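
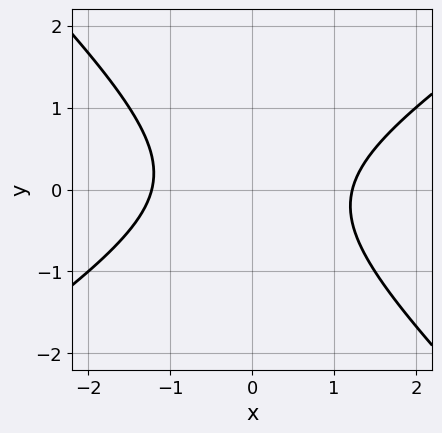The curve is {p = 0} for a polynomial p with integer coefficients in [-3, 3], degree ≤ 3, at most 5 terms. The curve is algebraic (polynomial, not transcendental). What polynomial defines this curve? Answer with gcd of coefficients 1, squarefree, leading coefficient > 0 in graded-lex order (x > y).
2*x^2 - x*y - 3*y^2 - 3

First, the degree is 2 — no degree-1 curve has this shape.
Next, observable constraints: it misses every integer gridline on the y-axis.
Finally, these observations pin down the coefficients.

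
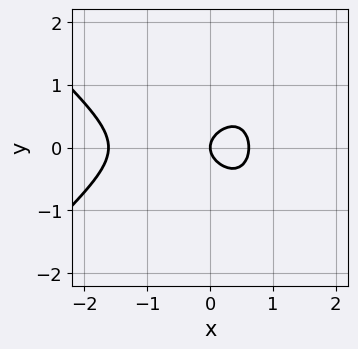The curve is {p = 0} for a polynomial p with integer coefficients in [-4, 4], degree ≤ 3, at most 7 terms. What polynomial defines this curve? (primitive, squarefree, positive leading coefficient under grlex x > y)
x^3 - x*y^2 + x^2 + 2*y^2 - x

First, deg p = 3.
Then, symmetries: the y ↦ −y reflection is a symmetry, so y appears only in even powers.
Then, reading off the gridlines: it crosses the y-axis at the gridline y = 0; it meets the x-axis at x = 0 (among the integer gridlines).
Finally, putting this together gives p.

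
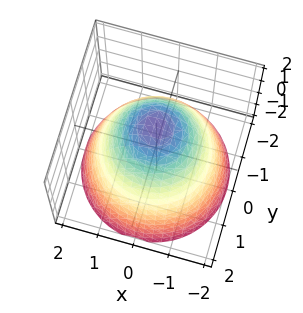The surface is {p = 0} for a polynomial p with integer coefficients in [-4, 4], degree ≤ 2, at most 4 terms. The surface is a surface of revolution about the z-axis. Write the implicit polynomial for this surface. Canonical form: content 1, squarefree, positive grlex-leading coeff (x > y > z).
x^2 + y^2 + z - 2

1. Degree: the shape is more complex than any degree-1 surface, so deg p = 2.
2. Symmetries: the z-axis is an axis of rotation, so x and y enter only as x² + y².
3. From the axis intercepts and sections: a circular section at z = -1 has radius between 1 and 2; one z-axis crossing is at z = 2.
4. Together with the visible shape, these determine p as stated.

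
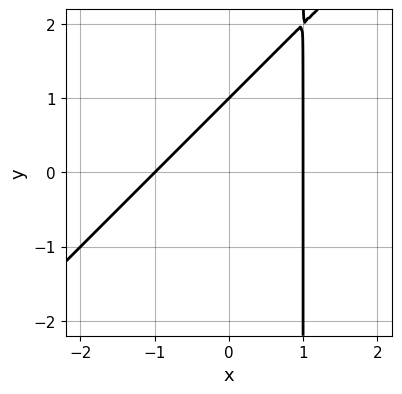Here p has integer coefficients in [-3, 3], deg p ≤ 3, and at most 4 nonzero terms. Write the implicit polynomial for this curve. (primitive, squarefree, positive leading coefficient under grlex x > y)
First, the degree is 2 — no degree-1 curve has this shape.
Next, from the visible intercepts: among the integer gridlines, it crosses the x-axis at x ∈ {-1, 1}; it crosses the y-axis at the gridline y = 1.
Finally, fitting integer coefficients to these (and the overall shape) gives p.

x^2 - x*y + y - 1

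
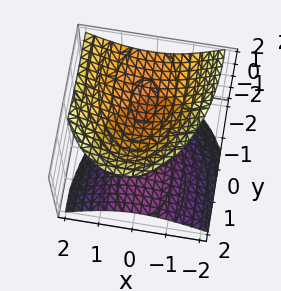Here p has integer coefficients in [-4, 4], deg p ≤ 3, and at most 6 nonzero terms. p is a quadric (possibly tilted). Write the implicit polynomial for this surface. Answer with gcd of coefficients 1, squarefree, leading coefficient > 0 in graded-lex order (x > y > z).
3*x^2 - x*z + y^2 + 2*y*z - 3*z^2 + 2

(a) I count 2 distinct pieces. Treating them together as one polynomial.
(b) The degree is 2 — a generic line meets the surface in up to 2 points.
(c) Checking where it meets the axes: no x-intercept at any integer in the box; no y-intercept at any integer in the box.
(d) These observations pin down the coefficients.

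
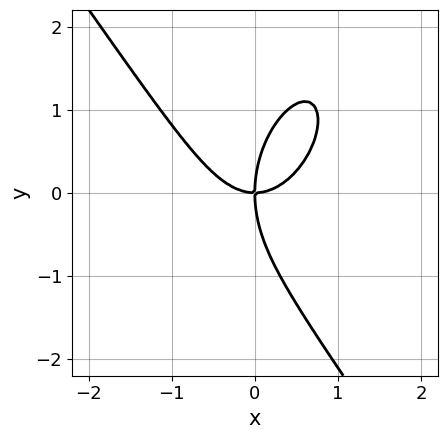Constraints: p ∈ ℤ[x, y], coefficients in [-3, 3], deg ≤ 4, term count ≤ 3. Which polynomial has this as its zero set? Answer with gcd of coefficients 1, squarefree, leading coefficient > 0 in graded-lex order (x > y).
(a) deg p = 3. A generic line meets the curve in up to 3 points.
(b) Against the integer gridlines: one y-axis crossing is at y = 0; it crosses the x-axis at the gridline x = 0.
(c) Fitting integer coefficients to these (and the overall shape) gives p.

3*x^3 + y^3 - 3*x*y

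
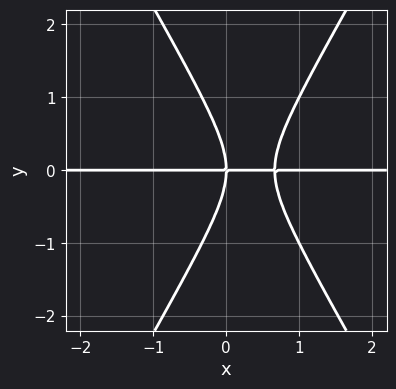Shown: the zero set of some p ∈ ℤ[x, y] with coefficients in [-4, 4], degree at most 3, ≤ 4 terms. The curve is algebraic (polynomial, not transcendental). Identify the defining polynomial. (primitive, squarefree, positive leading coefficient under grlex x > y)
1. deg p = 3. A generic line meets the curve in up to 3 points.
2. Against the integer gridlines: one y-axis crossing is at y = 0; every point of the x-axis in the box is on the curve.
3. These observations pin down the coefficients.

3*x^2*y - y^3 - 2*x*y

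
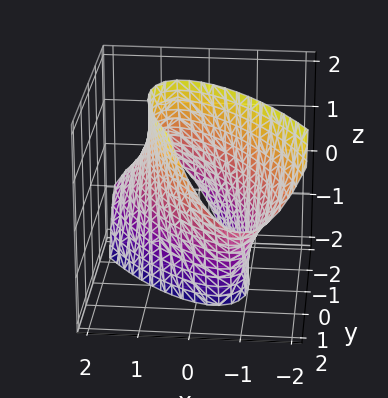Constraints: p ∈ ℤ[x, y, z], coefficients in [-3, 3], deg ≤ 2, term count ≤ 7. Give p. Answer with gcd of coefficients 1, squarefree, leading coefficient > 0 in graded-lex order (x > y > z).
1. Degree: no degree-1 surface has this shape, so deg p = 2.
2. From the visible intercepts: among the integer gridlines, it crosses the x-axis at x ∈ {-1, 1}; it misses every integer gridline on the z-axis.
3. Solving for integer coefficients yields p as stated.

2*x^2 + 2*x*y + y^2 - y*z - 2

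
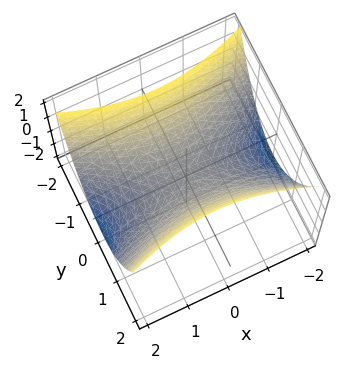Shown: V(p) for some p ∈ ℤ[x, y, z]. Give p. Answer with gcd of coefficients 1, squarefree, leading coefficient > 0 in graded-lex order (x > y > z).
Degree: a hyperbolic paraboloid; a quadric, so deg p = 2.
Symmetries: the x ↦ −x reflection is a symmetry, so x appears only in even powers; mirror symmetry y ↦ −y ⇒ only even powers of y.
From the axis intercepts and sections: one z-axis crossing is at z = 0; it meets the y-axis at y = 0 (among the integer gridlines).
Matching integer coefficients to the picture gives p.

x^2 - 3*y^2 + 3*z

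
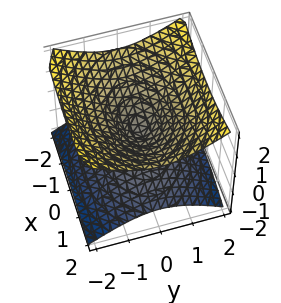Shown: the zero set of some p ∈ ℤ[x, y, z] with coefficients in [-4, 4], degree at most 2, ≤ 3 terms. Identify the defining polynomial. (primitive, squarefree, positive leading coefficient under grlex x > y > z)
x^2 + 2*y^2 - 3*z^2

First, the degree is 2 — a double cone through the origin; a quadric.
Next, symmetries: the x ↦ −x reflection is a symmetry, so x appears only in even powers; the y ↦ −y reflection is a symmetry, so y appears only in even powers; it's symmetric under z → −z, forcing even powers of z.
Then, reading off the gridlines: one z-axis crossing is at z = 0; it meets the x-axis at x = 0 (among the integer gridlines); it crosses the y-axis at the gridline y = 0.
Finally, solving for integer coefficients yields p as stated.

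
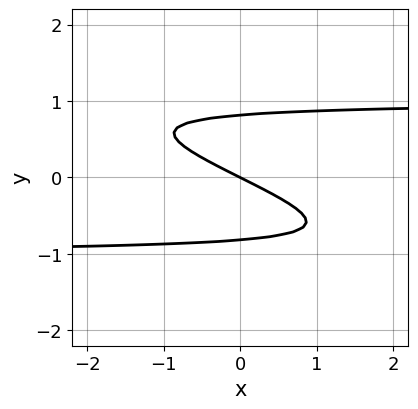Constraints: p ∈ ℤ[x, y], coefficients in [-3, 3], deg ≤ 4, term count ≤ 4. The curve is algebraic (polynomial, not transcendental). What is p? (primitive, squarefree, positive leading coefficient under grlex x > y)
(a) The degree is 3 — a generic line meets the curve in up to 3 points.
(b) From the visible intercepts: one x-axis crossing is at x = 0; one y-axis crossing is at y = 0.
(c) The integer polynomial consistent with all of this is the stated p.

x*y^2 + 3*y^3 - x - 2*y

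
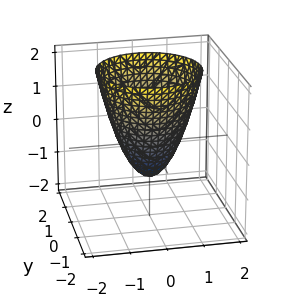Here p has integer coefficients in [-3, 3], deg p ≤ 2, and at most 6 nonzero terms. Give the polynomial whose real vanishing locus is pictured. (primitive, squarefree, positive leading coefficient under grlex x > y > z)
3*x^2 + 3*y^2 - 2*z - 2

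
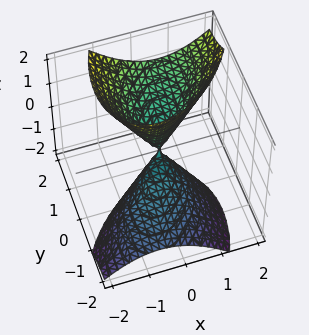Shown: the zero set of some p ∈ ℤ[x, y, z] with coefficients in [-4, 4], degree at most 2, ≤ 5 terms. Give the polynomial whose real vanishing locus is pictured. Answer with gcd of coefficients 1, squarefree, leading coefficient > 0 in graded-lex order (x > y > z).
3*x^2 - 2*x*y + 2*y^2 - 3*y*z - z^2

Degree: a generic line meets the surface in up to 2 points, so deg p = 2.
From the axis intercepts and sections: it meets the y-axis at y = 0 (among the integer gridlines); one x-axis crossing is at x = 0; it meets the z-axis at z = 0 (among the integer gridlines).
Fitting integer coefficients to these (and the overall shape) gives p.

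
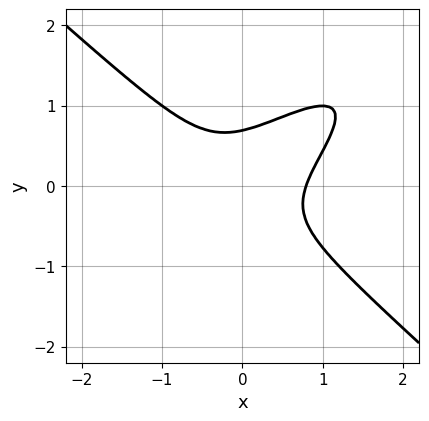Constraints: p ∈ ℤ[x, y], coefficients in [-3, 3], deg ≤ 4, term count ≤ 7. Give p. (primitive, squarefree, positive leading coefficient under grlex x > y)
2*x^3 - 2*x^2*y - 2*x*y^2 + 3*y^3 - 1

First, degree: a generic line meets the curve in up to 3 points, so deg p = 3.
Finally, matching integer coefficients to the picture gives p.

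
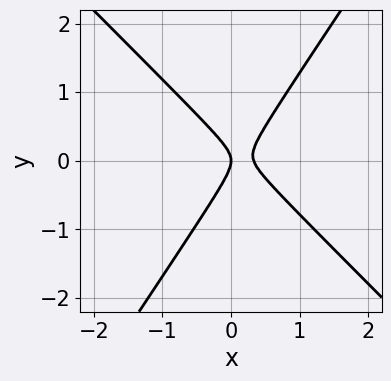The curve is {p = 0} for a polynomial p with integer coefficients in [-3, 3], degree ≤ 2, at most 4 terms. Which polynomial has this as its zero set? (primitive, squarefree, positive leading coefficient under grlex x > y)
Degree: a generic line meets the curve in up to 2 points, so deg p = 2.
From the visible intercepts: it meets the x-axis at x = 0 (among the integer gridlines); one y-axis crossing is at y = 0.
Putting this together gives p.

3*x^2 + x*y - 2*y^2 - x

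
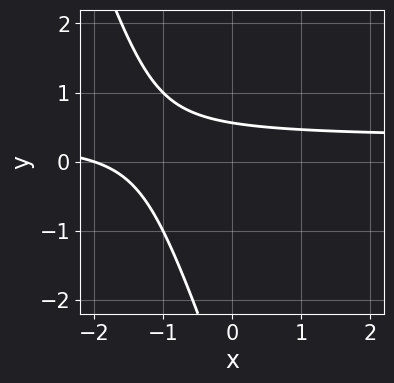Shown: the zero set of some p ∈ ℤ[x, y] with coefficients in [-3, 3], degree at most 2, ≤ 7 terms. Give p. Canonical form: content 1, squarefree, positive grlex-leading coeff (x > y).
deg p = 2.
From the axis intercepts and sections: one x-axis crossing is at x = -2.
Putting this together gives p.

3*x*y + y^2 - x + 3*y - 2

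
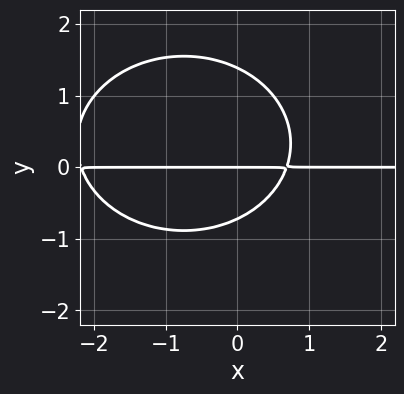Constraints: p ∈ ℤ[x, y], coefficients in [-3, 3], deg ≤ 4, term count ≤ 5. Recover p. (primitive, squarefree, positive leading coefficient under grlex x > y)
First, degree: a generic line meets the curve in up to 3 points, so deg p = 3.
Then, reading off the gridlines: every point of the x-axis in the box is on the curve; it crosses the y-axis at the gridline y = 0.
Finally, putting this together gives p.

2*x^2*y + 3*y^3 + 3*x*y - 2*y^2 - 3*y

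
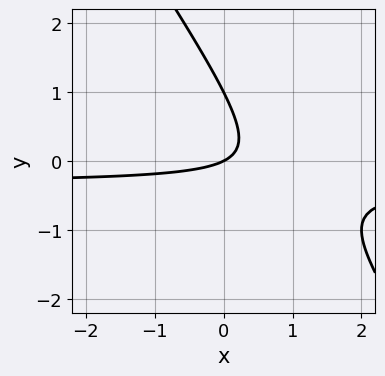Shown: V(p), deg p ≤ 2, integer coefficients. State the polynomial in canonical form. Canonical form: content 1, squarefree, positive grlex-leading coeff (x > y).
deg p = 2.
Reading off the gridlines: among the integer gridlines, it crosses the y-axis at y ∈ {0, 1}; one x-axis crossing is at x = 0.
Assembling these constraints gives the stated polynomial.

3*x*y + 2*y^2 + x - 2*y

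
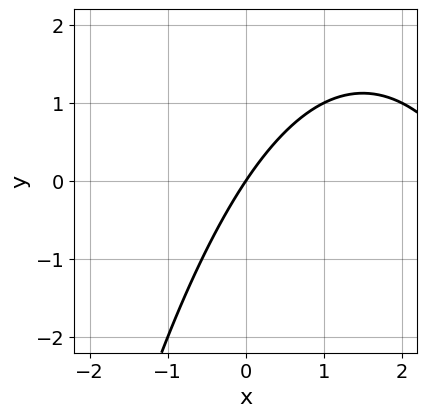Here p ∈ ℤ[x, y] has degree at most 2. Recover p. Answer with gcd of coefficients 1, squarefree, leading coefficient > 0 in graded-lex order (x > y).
x^2 - 3*x + 2*y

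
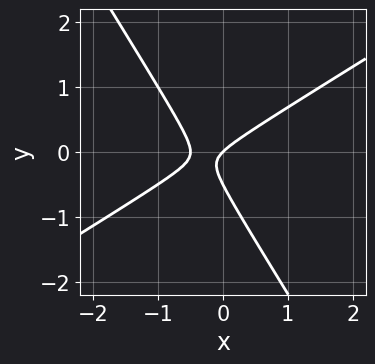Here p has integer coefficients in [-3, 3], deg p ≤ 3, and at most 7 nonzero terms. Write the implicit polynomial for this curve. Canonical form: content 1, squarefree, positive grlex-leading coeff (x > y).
First, the degree is 2 — no degree-1 curve has this shape.
Next, reading off the gridlines: it crosses the y-axis at the gridline y = 0; one x-axis crossing is at x = 0.
Finally, these observations pin down the coefficients.

2*x^2 - 2*x*y - 2*y^2 + x - y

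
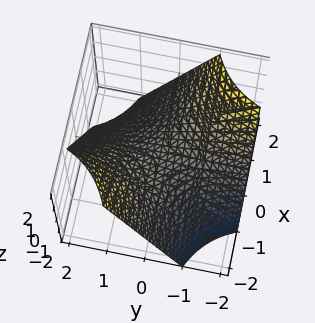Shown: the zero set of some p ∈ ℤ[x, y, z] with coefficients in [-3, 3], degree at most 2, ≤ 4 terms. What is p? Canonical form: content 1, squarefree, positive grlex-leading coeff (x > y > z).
x*y + z

The degree is 2 — a hyperbolic paraboloid; a quadric.
Reading off the gridlines: every point of the x-axis in the box is on the surface; it crosses the z-axis at the gridline z = 0.
Matching integer coefficients to the picture gives p. Check: (0, 2, 0) on the y-axis lies on the surface, and p(0, 2, 0) = 0. ✓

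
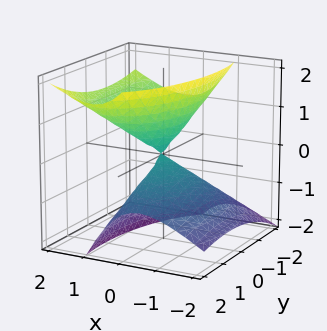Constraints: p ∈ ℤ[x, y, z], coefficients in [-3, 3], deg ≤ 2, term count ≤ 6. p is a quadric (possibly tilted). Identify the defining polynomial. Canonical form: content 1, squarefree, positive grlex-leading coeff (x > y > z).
First, degree: no degree-1 surface has this shape, so deg p = 2.
Next, checking where it meets the axes: it meets the x-axis at x = 0 (among the integer gridlines); it crosses the y-axis at the gridline y = 0; it meets the z-axis at z = 0 (among the integer gridlines).
Finally, the integer polynomial consistent with all of this is the stated p.

3*x^2 - 3*x*z + y^2 + y*z - 2*z^2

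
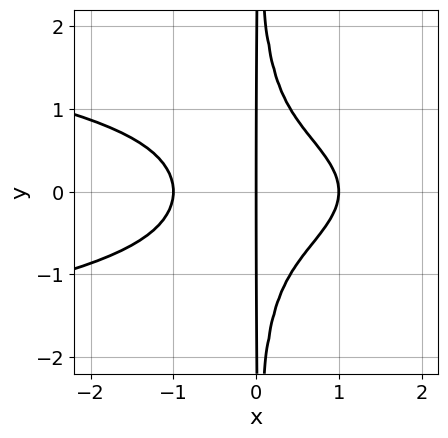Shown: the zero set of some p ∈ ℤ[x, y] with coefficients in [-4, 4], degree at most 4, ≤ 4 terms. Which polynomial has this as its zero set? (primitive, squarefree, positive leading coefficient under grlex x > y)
2*x^2*y^2 + x^3 - x

1. Degree: no degree-3 curve has this shape, so deg p = 4.
2. Symmetries: the y ↦ −y reflection is a symmetry, so y appears only in even powers.
3. From the visible intercepts: the visible y-axis segment lies entirely on the curve; the x-axis gridline crossings are at x ∈ {-1, 0, 1}.
4. Solving for integer coefficients yields p as stated.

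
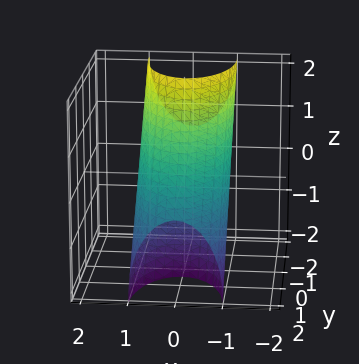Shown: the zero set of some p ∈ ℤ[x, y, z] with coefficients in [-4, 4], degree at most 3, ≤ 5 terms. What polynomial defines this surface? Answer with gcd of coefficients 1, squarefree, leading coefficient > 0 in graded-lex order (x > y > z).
1. deg p = 2. No degree-1 surface has this shape.
2. Checking where it meets the axes: the x-axis gridline crossings are at x ∈ {-1, 1}.
3. Together with the visible shape, these determine p as stated.

3*x^2 + y^2 + 2*y*z + z^2 - 3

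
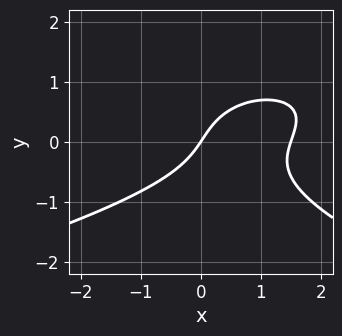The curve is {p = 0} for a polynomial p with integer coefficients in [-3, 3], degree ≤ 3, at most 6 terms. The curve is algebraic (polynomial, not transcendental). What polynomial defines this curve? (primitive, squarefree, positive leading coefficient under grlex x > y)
3*y^3 + 2*x^2 - 2*x*y - 3*x + 2*y

First, deg p = 3. No degree-2 curve has this shape.
Then, from the visible intercepts: one x-axis crossing is at x = 0; it crosses the y-axis at the gridline y = 0.
Finally, these observations pin down the coefficients.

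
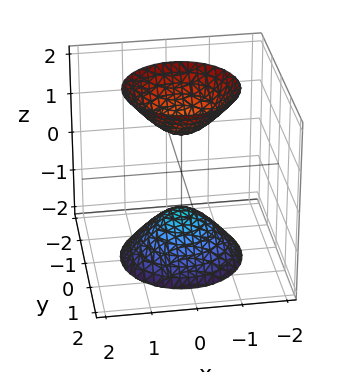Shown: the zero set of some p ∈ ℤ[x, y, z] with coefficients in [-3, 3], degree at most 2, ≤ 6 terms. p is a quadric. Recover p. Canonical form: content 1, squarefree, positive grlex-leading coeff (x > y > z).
First, the picture has 2 separate pieces. They look like related sheets of one shape, so recover p as a whole.
Then, degree: two separate bowl-shaped sheets opening away from each other; a quadric, so deg p = 2.
Then, symmetries: the z ↦ −z reflection is a symmetry, so z appears only in even powers; the surface is invariant under rotation about z: p = q(x² + y², z).
Then, from the axis intercepts and sections: it misses every integer gridline on the y-axis; no x-intercept at any integer in the box; among the integer gridlines, it crosses the z-axis at z ∈ {-1, 1}; a circular section at z = 2 has radius between 1 and 2.
Finally, together with the visible shape, these determine p as stated.

2*x^2 + 2*y^2 - z^2 + 1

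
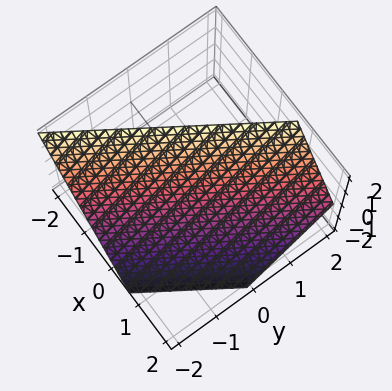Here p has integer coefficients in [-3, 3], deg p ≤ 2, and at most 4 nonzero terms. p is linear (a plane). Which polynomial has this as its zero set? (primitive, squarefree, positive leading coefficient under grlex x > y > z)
3*x - 2*y + 2*z - 2

The degree is 1 — the surface is flat (a plane).
Checking where it meets the axes: it meets the y-axis at y = -1 (among the integer gridlines); it meets the z-axis at z = 1 (among the integer gridlines).
Matching integer coefficients to the picture gives p.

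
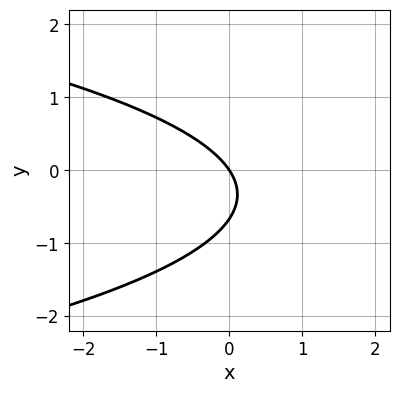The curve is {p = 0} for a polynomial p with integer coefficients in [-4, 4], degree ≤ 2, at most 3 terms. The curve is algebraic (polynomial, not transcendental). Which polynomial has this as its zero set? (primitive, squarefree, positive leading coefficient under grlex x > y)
3*y^2 + 3*x + 2*y

First, degree: the shape is more complex than any degree-1 curve, so deg p = 2.
Next, against the integer gridlines: it meets the y-axis at y = 0 (among the integer gridlines); it meets the x-axis at x = 0 (among the integer gridlines).
Finally, solving for integer coefficients yields p as stated.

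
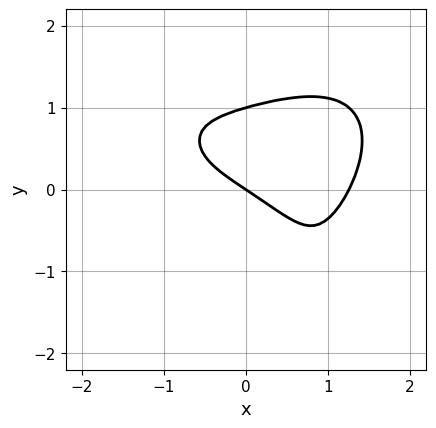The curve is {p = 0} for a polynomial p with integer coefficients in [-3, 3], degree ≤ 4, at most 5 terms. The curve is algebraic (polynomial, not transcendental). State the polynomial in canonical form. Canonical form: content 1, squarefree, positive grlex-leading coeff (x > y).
x^4 + y^4 + 2*y^3 - 2*x - 3*y

1. Degree: the shape is more complex than any degree-3 curve, so deg p = 4.
2. Checking where it meets the axes: the y-axis gridline crossings are at y ∈ {0, 1}; one x-axis crossing is at x = 0.
3. Putting this together gives p.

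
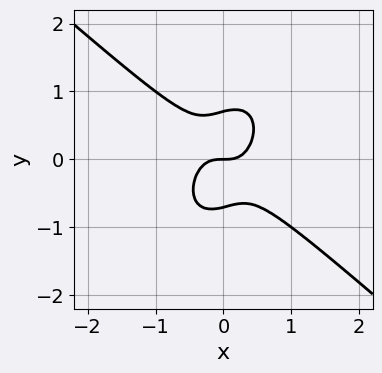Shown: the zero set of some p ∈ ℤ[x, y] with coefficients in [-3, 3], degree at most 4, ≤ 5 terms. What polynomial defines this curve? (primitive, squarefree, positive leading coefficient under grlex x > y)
The degree is 3 — no degree-2 curve has this shape.
From the axis intercepts and sections: it meets the y-axis at y = 0 (among the integer gridlines); it meets the x-axis at x = 0 (among the integer gridlines).
Matching integer coefficients to the picture gives p.

3*x^3 + x^2*y - x*y^2 + 2*y^3 - y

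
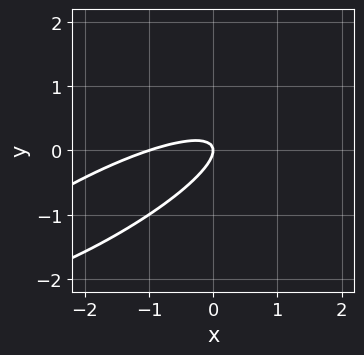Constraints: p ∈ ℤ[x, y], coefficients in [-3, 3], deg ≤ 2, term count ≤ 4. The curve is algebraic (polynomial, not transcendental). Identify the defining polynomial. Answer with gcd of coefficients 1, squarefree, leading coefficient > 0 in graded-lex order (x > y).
1. The degree is 2 — the shape is more complex than any degree-1 curve.
2. Checking where it meets the axes: one y-axis crossing is at y = 0; among the integer gridlines, it crosses the x-axis at x ∈ {-1, 0}.
3. Matching integer coefficients to the picture gives p.

x^2 - 3*x*y + 3*y^2 + x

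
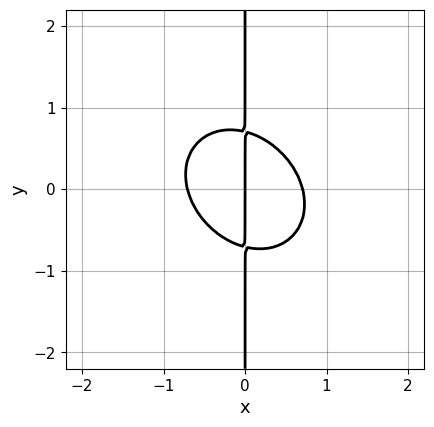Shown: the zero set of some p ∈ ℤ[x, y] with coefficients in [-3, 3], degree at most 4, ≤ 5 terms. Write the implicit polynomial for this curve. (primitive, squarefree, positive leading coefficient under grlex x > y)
2*x^3 + x^2*y + 2*x*y^2 - x

The degree is 3 — no degree-2 curve has this shape.
Observable constraints: the visible y-axis segment lies entirely on the curve; one x-axis crossing is at x = 0.
Together with the visible shape, these determine p as stated.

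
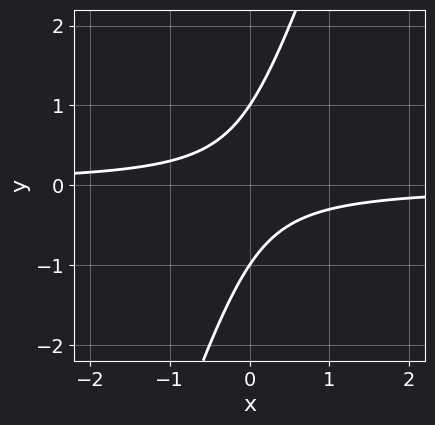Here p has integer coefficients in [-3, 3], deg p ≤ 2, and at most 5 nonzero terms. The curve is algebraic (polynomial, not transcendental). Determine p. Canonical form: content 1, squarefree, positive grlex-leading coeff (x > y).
3*x*y - y^2 + 1

The degree is 2 — the shape is more complex than any degree-1 curve.
From the axis intercepts and sections: the y-axis gridline crossings are at y ∈ {-1, 1}; no x-intercept at any integer in the box.
Putting this together gives p.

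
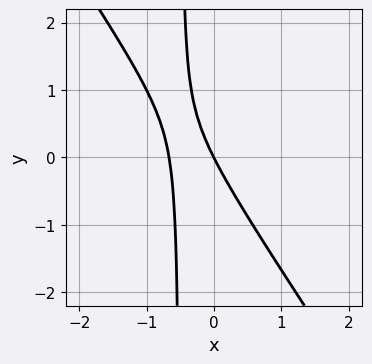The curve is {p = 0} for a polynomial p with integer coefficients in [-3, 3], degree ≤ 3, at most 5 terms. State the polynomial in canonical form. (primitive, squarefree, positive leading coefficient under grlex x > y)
The degree is 2 — no degree-1 curve has this shape.
Checking where it meets the axes: one y-axis crossing is at y = 0; it meets the x-axis at x = 0 (among the integer gridlines).
Putting this together gives p.

3*x^2 + 2*x*y + 2*x + y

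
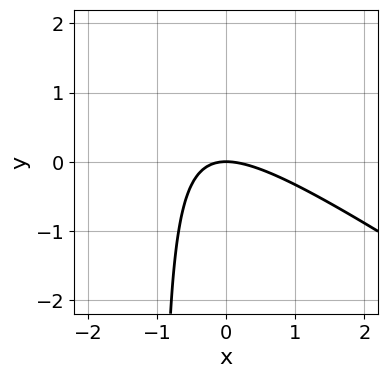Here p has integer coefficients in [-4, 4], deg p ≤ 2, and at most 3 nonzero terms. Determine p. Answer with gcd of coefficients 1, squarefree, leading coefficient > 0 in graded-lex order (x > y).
2*x^2 + 3*x*y + 3*y

First, degree: no degree-1 curve has this shape, so deg p = 2.
Then, checking where it meets the axes: it crosses the y-axis at the gridline y = 0; it meets the x-axis at x = 0 (among the integer gridlines).
Finally, together with the visible shape, these determine p as stated.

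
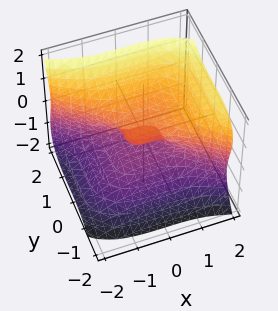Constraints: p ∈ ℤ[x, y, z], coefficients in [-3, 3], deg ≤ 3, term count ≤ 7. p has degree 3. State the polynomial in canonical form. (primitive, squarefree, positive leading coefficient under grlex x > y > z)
Degree: the shape is more complex than any degree-2 surface, so deg p = 3.
Reading off the gridlines: one z-axis crossing is at z = 0; one y-axis crossing is at y = 0; it crosses the x-axis at the gridline x = 0.
Putting this together gives p.

x^3 + 2*y^3 + y^2*z - 2*z^3 + z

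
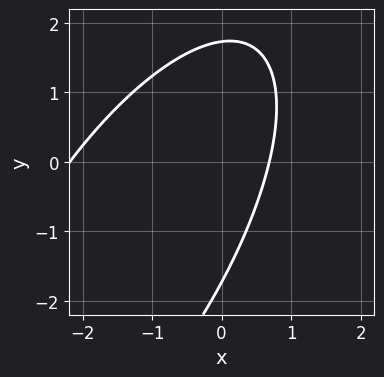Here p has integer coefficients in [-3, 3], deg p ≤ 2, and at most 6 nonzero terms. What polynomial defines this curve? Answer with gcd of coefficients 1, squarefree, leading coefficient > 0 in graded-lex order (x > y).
2*x^2 - 2*x*y + y^2 + 3*x - 3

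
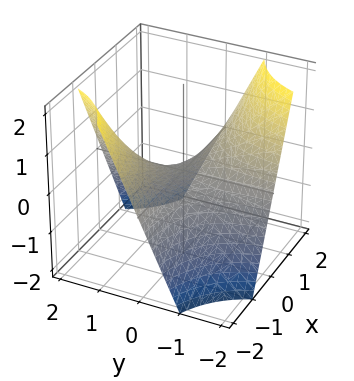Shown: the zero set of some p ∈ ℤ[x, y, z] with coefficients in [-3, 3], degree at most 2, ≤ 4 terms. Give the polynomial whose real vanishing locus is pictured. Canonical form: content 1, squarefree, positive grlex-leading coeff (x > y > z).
x*y + z

First, deg p = 2.
Next, reading off the gridlines: every point of the x-axis in the box is on the surface; the visible y-axis segment lies entirely on the surface; it crosses the z-axis at the gridline z = 0.
Finally, matching integer coefficients to the picture gives p.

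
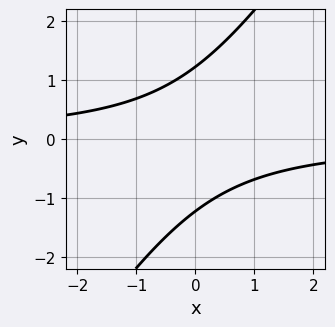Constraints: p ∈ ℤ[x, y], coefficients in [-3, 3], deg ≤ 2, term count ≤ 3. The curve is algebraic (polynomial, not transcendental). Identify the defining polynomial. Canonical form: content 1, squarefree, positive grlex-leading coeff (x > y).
3*x*y - 2*y^2 + 3

First, deg p = 2.
Next, against the integer gridlines: it misses every integer gridline on the x-axis.
Finally, fitting integer coefficients to these (and the overall shape) gives p.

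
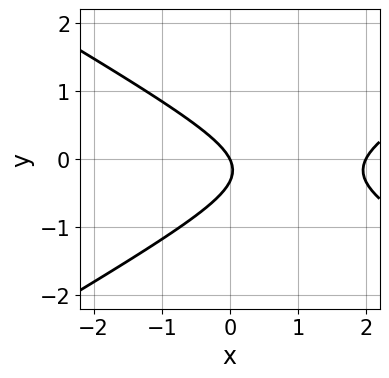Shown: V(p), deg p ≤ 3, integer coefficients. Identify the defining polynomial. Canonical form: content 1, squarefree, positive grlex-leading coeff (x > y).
x^2 - 3*y^2 - 2*x - y

First, deg p = 2. The shape is more complex than any degree-1 curve.
Then, reading off the gridlines: among the integer gridlines, it crosses the x-axis at x ∈ {0, 2}; it crosses the y-axis at the gridline y = 0.
Finally, together with the visible shape, these determine p as stated.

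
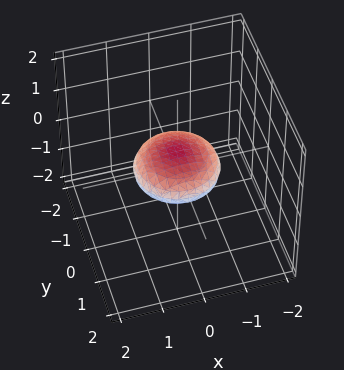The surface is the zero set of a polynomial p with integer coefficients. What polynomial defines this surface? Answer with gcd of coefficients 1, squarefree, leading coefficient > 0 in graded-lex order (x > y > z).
x^2 + y^2 + 3*z^2 - 1

(a) The degree is 2 — the shape is more complex than any degree-1 surface.
(b) By symmetry, the z-axis is an axis of rotation, so x and y enter only as x² + y².
(c) Against the integer gridlines: a circular section at z = 0 has radius exactly 1; the y-axis gridline crossings are at y ∈ {-1, 1}; among the integer gridlines, it crosses the x-axis at x ∈ {-1, 1}.
(d) Fitting integer coefficients to these (and the overall shape) gives p.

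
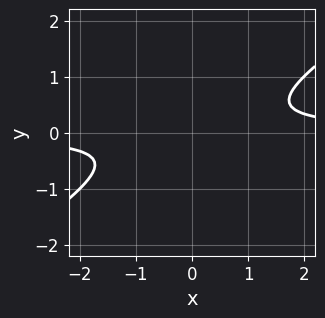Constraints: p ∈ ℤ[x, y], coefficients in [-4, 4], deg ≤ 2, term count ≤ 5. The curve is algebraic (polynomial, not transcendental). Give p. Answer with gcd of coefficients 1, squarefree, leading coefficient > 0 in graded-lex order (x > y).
First, deg p = 2.
Next, checking where it meets the axes: the curve avoids every integer x-axis point in the box; the curve avoids every integer y-axis point in the box.
Finally, matching integer coefficients to the picture gives p.

2*x*y - 3*y^2 - 1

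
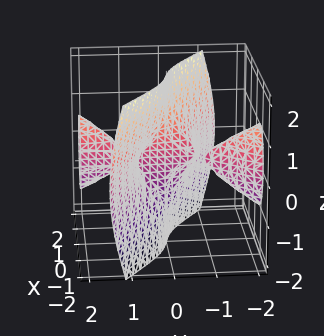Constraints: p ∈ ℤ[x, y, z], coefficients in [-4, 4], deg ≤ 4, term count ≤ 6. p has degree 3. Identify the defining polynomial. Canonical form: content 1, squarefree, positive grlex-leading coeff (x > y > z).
3*x^3 + 3*x^2*y - 3*x*y^2 + 2*y*z^2 + 2*x

1. There are 3 components.
2. Degree: a generic line meets the surface in up to 3 points, so deg p = 3.
3. Observable constraints: every point of the y-axis in the box is on the surface; it meets the x-axis at x = 0 (among the integer gridlines).
4. Assembling these constraints gives the stated polynomial.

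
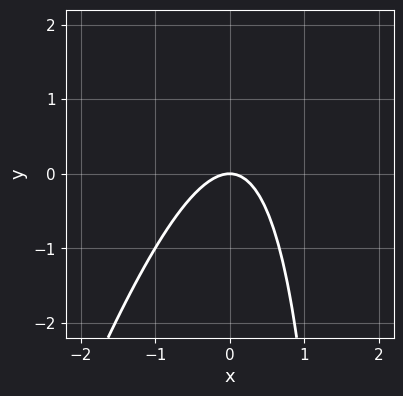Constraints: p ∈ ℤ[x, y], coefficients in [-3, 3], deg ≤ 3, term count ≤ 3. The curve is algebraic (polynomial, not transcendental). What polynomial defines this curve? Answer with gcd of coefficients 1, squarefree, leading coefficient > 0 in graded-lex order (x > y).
3*x^2 - x*y + 2*y

(a) The degree is 2 — the shape is more complex than any degree-1 curve.
(b) Reading off the gridlines: it meets the x-axis at x = 0 (among the integer gridlines); one y-axis crossing is at y = 0.
(c) Solving for integer coefficients yields p as stated.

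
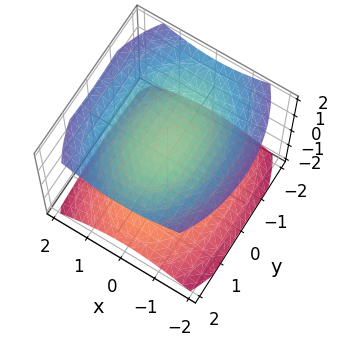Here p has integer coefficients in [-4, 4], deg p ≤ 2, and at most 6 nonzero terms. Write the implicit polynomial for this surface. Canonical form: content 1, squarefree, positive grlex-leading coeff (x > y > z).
First, there are 2 components.
Then, deg p = 2.
Next, symmetries: it's symmetric under y → −y, forcing even powers of y; it's symmetric under x → −x, forcing even powers of x; it's symmetric under z → −z, forcing even powers of z.
Next, reading off the gridlines: it misses every integer gridline on the y-axis; the surface avoids every integer x-axis point in the box; among the integer gridlines, it crosses the z-axis at z ∈ {-1, 1}.
Finally, matching integer coefficients to the picture gives p.

2*x^2 + y^2 - 3*z^2 + 3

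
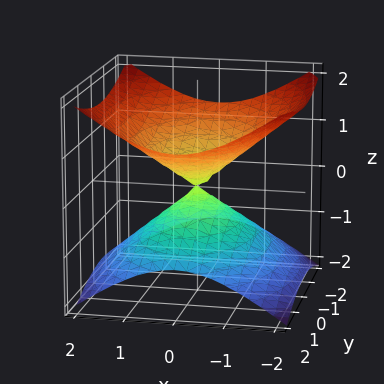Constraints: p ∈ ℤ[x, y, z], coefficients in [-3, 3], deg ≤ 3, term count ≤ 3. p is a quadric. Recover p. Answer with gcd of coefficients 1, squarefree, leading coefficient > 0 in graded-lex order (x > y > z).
2*x^2 + y^2 - 3*z^2

First, degree: two nappes meeting at a single point; a quadric, so deg p = 2.
Next, symmetries: it's symmetric under x → −x, forcing even powers of x; the y ↦ −y reflection is a symmetry, so y appears only in even powers; the z ↦ −z reflection is a symmetry, so z appears only in even powers.
Then, reading off the gridlines: it meets the z-axis at z = 0 (among the integer gridlines); it crosses the y-axis at the gridline y = 0; it meets the x-axis at x = 0 (among the integer gridlines).
Finally, assembling these constraints gives the stated polynomial.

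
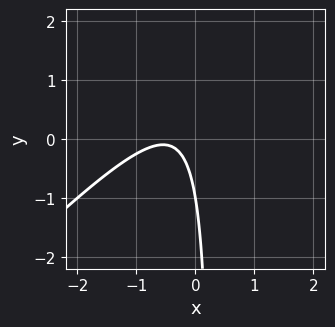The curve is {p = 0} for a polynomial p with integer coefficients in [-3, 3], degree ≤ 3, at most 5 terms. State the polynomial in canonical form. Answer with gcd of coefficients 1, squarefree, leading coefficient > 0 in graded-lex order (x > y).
3*x^2 - 3*x*y + 3*x + y + 1

(a) deg p = 2. A generic line meets the curve in up to 2 points.
(b) Observable constraints: one y-axis crossing is at y = -1; the curve avoids every integer x-axis point in the box.
(c) Solving for integer coefficients yields p as stated.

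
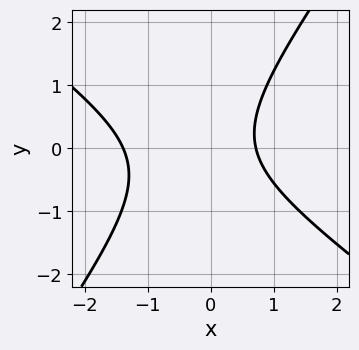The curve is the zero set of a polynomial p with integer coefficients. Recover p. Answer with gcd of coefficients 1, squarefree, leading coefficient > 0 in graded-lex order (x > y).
3*x^2 + 2*x*y - 3*y^2 + 2*x - 3

deg p = 2. A generic line meets the curve in up to 2 points.
Against the integer gridlines: the curve avoids every integer y-axis point in the box.
Fitting integer coefficients to these (and the overall shape) gives p.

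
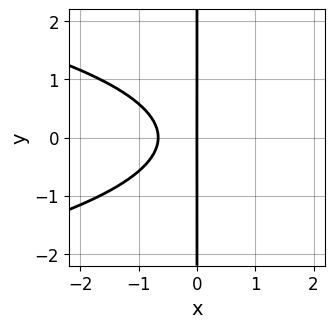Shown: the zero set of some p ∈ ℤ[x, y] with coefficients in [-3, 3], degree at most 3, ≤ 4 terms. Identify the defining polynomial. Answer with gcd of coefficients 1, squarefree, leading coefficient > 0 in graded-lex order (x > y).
3*x*y^2 + 3*x^2 + 2*x

First, the degree is 3 — the shape is more complex than any degree-2 curve.
Then, symmetries: the y ↦ −y reflection is a symmetry, so y appears only in even powers.
Next, observable constraints: the visible y-axis segment lies entirely on the curve; it crosses the x-axis at the gridline x = 0.
Finally, these observations pin down the coefficients.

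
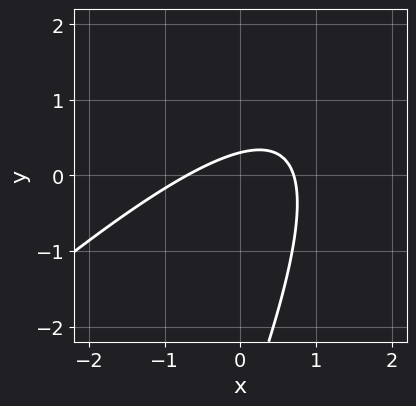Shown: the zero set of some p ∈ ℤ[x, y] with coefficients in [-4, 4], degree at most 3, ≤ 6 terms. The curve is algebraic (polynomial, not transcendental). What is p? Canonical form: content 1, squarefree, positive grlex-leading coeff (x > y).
2*x^2 - 3*x*y + y^2 + 3*y - 1

(a) deg p = 2. The shape is more complex than any degree-1 curve.
(b) Matching integer coefficients to the picture gives p.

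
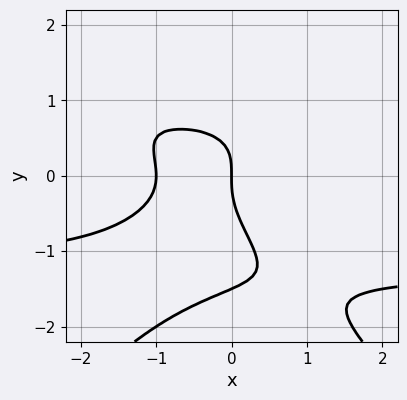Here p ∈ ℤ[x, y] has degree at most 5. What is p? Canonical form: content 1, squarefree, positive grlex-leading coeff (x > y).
First, the degree is 4 — a generic line meets the curve in up to 4 points.
Then, reading off the gridlines: the x-axis gridline crossings are at x ∈ {-1, 0}; one y-axis crossing is at y = 0.
Finally, assembling these constraints gives the stated polynomial.

2*x^2*y^2 - 2*y^4 - 3*y^3 - 3*x^2 - 3*x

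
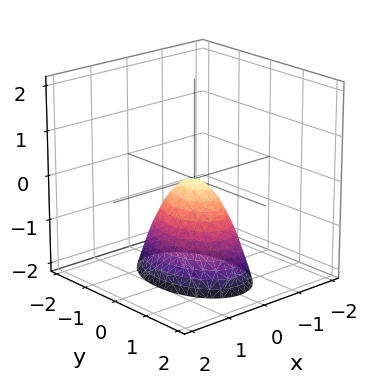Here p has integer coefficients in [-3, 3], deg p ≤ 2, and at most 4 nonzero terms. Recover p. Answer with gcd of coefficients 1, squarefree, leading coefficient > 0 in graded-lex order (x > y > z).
First, deg p = 2. A single bowl opening along one axis; a quadric.
Next, symmetries: the y ↦ −y reflection is a symmetry, so y appears only in even powers; mirror symmetry x ↦ −x ⇒ only even powers of x.
Then, reading off the gridlines: one z-axis crossing is at z = 0; one x-axis crossing is at x = 0; one y-axis crossing is at y = 0.
Finally, assembling these constraints gives the stated polynomial.

2*x^2 + y^2 + z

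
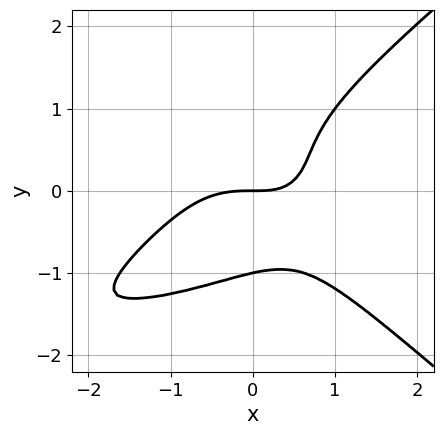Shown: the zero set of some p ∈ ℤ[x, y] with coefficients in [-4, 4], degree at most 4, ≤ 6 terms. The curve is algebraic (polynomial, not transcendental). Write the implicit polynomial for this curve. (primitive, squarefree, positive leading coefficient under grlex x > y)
2*x^2*y^2 - 3*y^4 + 2*x^3 + 2*x*y - 3*y

First, degree: no degree-3 curve has this shape, so deg p = 4.
Then, observable constraints: among the integer gridlines, it crosses the y-axis at y ∈ {-1, 0}; one x-axis crossing is at x = 0.
Finally, these observations pin down the coefficients.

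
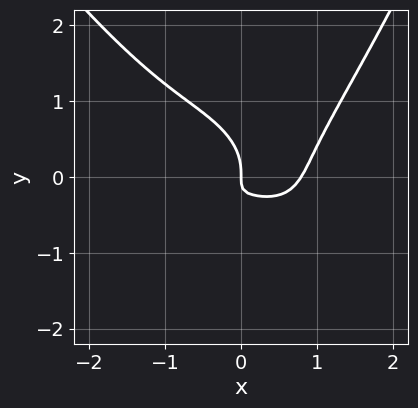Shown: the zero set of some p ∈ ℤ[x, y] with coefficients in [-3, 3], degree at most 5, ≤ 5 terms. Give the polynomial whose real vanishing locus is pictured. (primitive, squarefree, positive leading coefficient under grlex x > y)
2*x^4 + x^3*y - 3*y^3 - 3*x*y - x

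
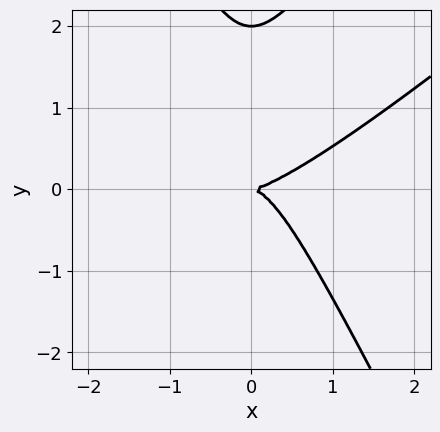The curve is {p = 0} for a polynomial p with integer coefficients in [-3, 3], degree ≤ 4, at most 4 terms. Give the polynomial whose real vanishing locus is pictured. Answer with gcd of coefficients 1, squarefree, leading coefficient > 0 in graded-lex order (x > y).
First, degree: a generic line meets the curve in up to 3 points, so deg p = 3.
Next, observable constraints: among the integer gridlines, it crosses the y-axis at y ∈ {0, 2}; one x-axis crossing is at x = 0.
Finally, these observations pin down the coefficients.

2*x^3 - 3*x^2*y + y^3 - 2*y^2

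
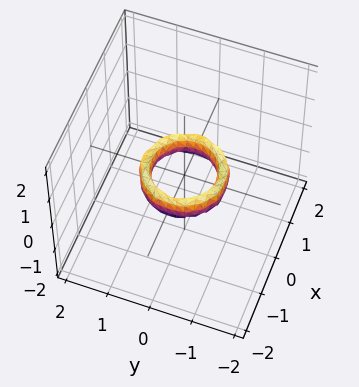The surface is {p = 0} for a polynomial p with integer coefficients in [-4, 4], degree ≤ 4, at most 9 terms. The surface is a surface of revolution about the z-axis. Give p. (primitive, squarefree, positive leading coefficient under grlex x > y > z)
2*x^4 + 4*x^2*y^2 + 2*y^4 - 3*x^2 - 3*y^2 + z^2 + 1

First, the degree is 4 — no degree-3 surface has this shape.
Then, symmetries: rotational symmetry about the z-axis ⇒ p depends on x, y only through x² + y².
Next, observable constraints: it misses every integer gridline on the z-axis; the y-axis gridline crossings are at y ∈ {-1, 1}; the x-axis gridline crossings are at x ∈ {-1, 1}.
Finally, putting this together gives p.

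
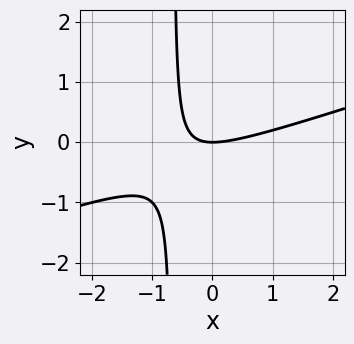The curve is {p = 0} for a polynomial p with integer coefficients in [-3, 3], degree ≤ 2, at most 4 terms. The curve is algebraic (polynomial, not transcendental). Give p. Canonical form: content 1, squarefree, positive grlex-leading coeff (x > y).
(a) Degree: no degree-1 curve has this shape, so deg p = 2.
(b) Observable constraints: one y-axis crossing is at y = 0; it crosses the x-axis at the gridline x = 0.
(c) These observations pin down the coefficients.

x^2 - 3*x*y - 2*y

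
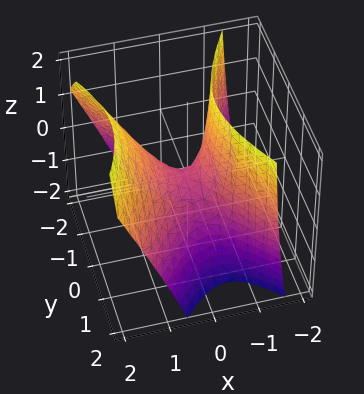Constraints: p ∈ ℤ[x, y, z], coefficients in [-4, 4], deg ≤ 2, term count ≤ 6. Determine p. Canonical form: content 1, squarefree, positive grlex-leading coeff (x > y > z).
First, deg p = 2. No degree-1 surface has this shape.
Next, from the axis intercepts and sections: it crosses the y-axis at the gridline y = 0; one x-axis crossing is at x = 0; one z-axis crossing is at z = 0.
Finally, putting this together gives p.

2*x^2 - x*z - y^2 - z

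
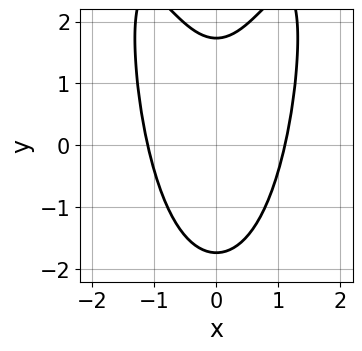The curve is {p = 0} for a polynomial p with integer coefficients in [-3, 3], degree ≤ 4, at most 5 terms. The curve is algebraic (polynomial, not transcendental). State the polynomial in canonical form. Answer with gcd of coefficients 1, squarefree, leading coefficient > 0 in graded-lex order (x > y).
2*x^4 - 2*x^2*y + y^2 - 3

Degree: the shape is more complex than any degree-3 curve, so deg p = 4.
Symmetries: the x ↦ −x reflection is a symmetry, so x appears only in even powers.
The integer polynomial consistent with all of this is the stated p.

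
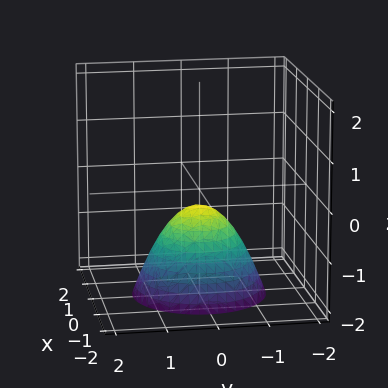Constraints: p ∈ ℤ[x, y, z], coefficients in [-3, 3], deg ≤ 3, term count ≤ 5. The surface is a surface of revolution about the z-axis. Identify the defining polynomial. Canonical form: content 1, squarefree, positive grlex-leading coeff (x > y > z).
3*x^2 + 3*y^2 + 3*z + 1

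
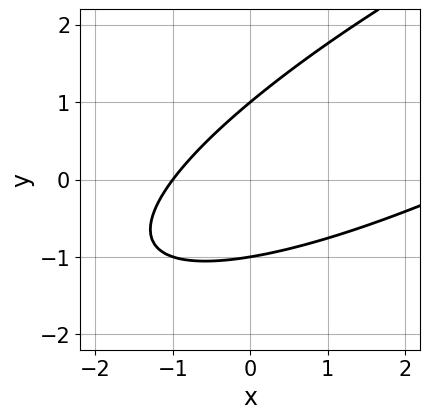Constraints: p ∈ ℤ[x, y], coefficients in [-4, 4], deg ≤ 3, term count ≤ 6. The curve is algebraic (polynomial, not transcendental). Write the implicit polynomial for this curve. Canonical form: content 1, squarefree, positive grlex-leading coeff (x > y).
x^2 - 3*x*y + 3*y^2 - 2*x - 3

1. deg p = 2. The shape is more complex than any degree-1 curve.
2. Observable constraints: among the integer gridlines, it crosses the y-axis at y ∈ {-1, 1}; it meets the x-axis at x = -1 (among the integer gridlines).
3. Together with the visible shape, these determine p as stated.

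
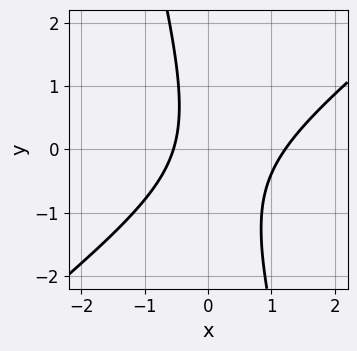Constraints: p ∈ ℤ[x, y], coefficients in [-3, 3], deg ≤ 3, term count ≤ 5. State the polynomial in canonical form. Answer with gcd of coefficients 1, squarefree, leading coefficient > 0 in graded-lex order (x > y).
The degree is 2 — the shape is more complex than any degree-1 curve.
Observable constraints: no y-intercept at any integer in the box.
Putting this together gives p.

3*x^2 - 3*x*y - y^2 - 2*x - 2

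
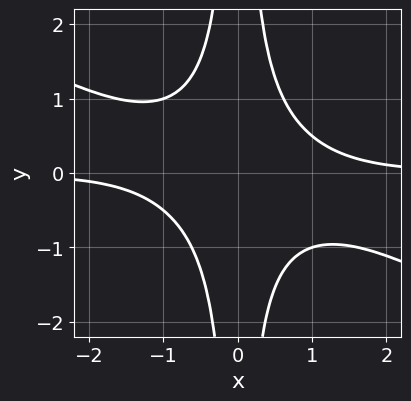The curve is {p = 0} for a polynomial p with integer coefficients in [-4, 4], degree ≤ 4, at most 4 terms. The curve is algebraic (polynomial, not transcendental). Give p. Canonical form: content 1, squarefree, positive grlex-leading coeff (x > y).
deg p = 4.
Reading off the gridlines: no y-intercept at any integer in the box; it misses every integer gridline on the x-axis.
Assembling these constraints gives the stated polynomial.

x^3*y + 2*x^2*y^2 - 1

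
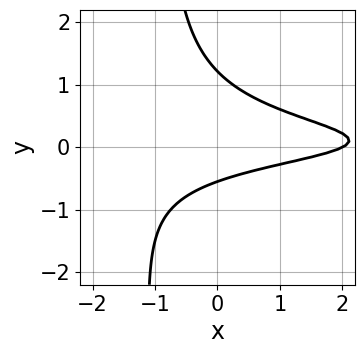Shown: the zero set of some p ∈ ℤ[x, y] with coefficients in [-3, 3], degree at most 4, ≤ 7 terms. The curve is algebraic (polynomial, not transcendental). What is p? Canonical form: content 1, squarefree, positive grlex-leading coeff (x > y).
3*x*y^2 + 3*y^2 + x - 2*y - 2

First, deg p = 3. The shape is more complex than any degree-2 curve.
Next, from the axis intercepts and sections: one x-axis crossing is at x = 2.
Finally, putting this together gives p.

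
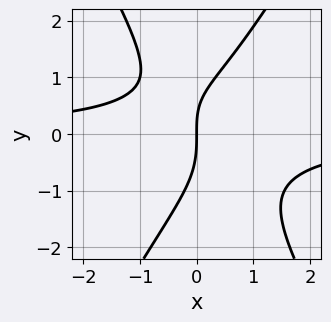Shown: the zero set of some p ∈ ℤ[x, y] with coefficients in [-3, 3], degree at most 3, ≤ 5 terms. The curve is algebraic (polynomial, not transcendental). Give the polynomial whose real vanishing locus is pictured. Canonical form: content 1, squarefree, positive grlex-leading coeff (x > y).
The degree is 3 — no degree-2 curve has this shape.
Reading off the gridlines: it crosses the x-axis at the gridline x = 0; it crosses the y-axis at the gridline y = 0.
Matching integer coefficients to the picture gives p.

3*x^2*y - y^3 - x*y + 3*x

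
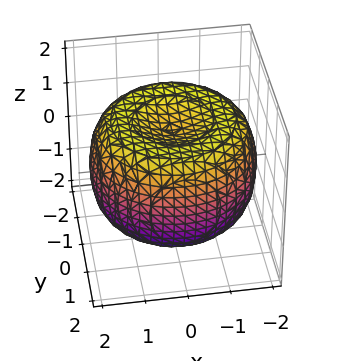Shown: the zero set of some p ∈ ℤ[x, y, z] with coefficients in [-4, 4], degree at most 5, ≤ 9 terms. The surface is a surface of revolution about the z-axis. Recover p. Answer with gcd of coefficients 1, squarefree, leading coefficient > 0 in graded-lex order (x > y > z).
(a) Degree: a generic line meets the surface in up to 4 points, so deg p = 4.
(b) Symmetries: rotational symmetry about the z-axis ⇒ p depends on x, y only through x² + y².
(c) Reading off the gridlines: the z-axis gridline crossings are at z ∈ {-1, 1}; a circular section at z = 1 has radius between 1 and 2.
(d) Putting this together gives p.

x^4 + 2*x^2*y^2 + y^4 - 3*x^2 - 3*y^2 + 3*z^2 - 3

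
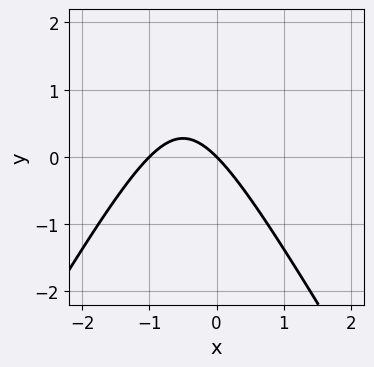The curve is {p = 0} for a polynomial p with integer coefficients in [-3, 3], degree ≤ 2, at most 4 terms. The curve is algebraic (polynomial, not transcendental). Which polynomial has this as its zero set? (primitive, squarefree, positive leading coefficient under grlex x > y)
1. Degree: the shape is more complex than any degree-1 curve, so deg p = 2.
2. Against the integer gridlines: one y-axis crossing is at y = 0; the x-axis gridline crossings are at x ∈ {-1, 0}.
3. Putting this together gives p.

3*x^2 - y^2 + 3*x + 3*y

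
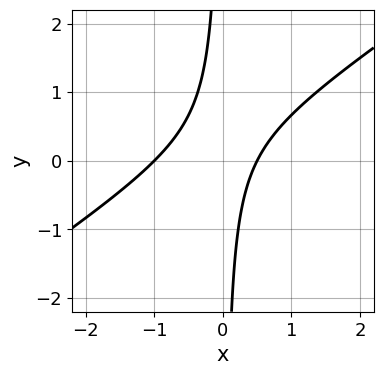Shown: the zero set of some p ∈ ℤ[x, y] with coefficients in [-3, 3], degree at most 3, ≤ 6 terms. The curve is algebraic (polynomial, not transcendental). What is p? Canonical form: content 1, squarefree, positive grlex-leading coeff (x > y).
1. The degree is 2 — no degree-1 curve has this shape.
2. From the axis intercepts and sections: one x-axis crossing is at x = -1; no y-intercept at any integer in the box.
3. Solving for integer coefficients yields p as stated.

2*x^2 - 3*x*y + x - 1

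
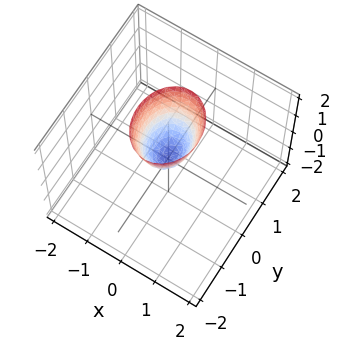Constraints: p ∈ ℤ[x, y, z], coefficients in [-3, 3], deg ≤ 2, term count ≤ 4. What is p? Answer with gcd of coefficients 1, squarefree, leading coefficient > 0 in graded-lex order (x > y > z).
3*x^2 + 2*y^2 - z

1. The degree is 2 — a single bowl opening along one axis; a quadric.
2. Symmetries: it's symmetric under x → −x, forcing even powers of x; the y ↦ −y reflection is a symmetry, so y appears only in even powers.
3. Checking where it meets the axes: it meets the x-axis at x = 0 (among the integer gridlines); it meets the z-axis at z = 0 (among the integer gridlines).
4. Fitting integer coefficients to these (and the overall shape) gives p.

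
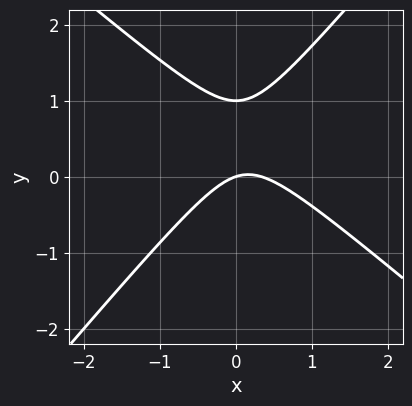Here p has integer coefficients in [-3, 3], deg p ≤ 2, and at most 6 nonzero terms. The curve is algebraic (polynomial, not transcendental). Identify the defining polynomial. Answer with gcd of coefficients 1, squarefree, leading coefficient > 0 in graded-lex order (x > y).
1. The degree is 2 — no degree-1 curve has this shape.
2. Against the integer gridlines: it meets the x-axis at x = 0 (among the integer gridlines); among the integer gridlines, it crosses the y-axis at y ∈ {0, 1}.
3. Fitting integer coefficients to these (and the overall shape) gives p.

3*x^2 + x*y - 3*y^2 - x + 3*y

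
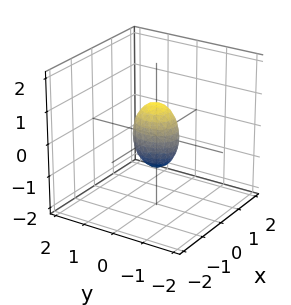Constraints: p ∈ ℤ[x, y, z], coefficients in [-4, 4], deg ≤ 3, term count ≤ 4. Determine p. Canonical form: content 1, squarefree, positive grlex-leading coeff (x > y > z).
First, the degree is 2 — bounded and convex; a quadric.
Then, symmetries: it's symmetric under x → −x, forcing even powers of x; mirror symmetry z ↦ −z ⇒ only even powers of z; the y ↦ −y reflection is a symmetry, so y appears only in even powers.
Next, checking where it meets the axes: among the integer gridlines, it crosses the z-axis at z ∈ {-1, 1}.
Finally, putting this together gives p.

3*x^2 + 2*y^2 + z^2 - 1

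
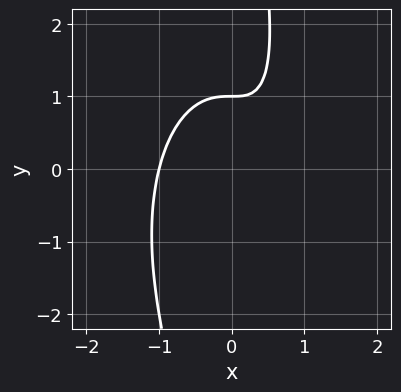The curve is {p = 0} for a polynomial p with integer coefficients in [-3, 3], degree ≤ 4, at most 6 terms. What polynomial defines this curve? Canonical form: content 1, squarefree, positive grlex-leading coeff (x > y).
The degree is 3 — a generic line meets the curve in up to 3 points.
From the axis intercepts and sections: one x-axis crossing is at x = -1; it meets the y-axis at y = 1 (among the integer gridlines).
The integer polynomial consistent with all of this is the stated p.

3*x^3 + x*y^2 - x - 2*y + 2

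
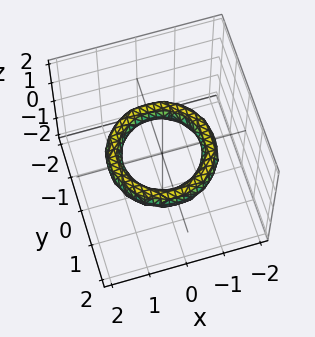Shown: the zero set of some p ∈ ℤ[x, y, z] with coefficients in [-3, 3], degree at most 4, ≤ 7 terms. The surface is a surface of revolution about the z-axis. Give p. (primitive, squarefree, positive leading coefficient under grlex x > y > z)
x^4 + 2*x^2*y^2 + y^4 - 3*x^2 - 3*y^2 + 3*z^2 + 2

First, the degree is 4 — a generic line meets the surface in up to 4 points.
Next, symmetry: every cross-section ⟂ z is a circle, so x, y appear only via x² + y².
Next, from the axis intercepts and sections: the x-axis gridline crossings are at x ∈ {-1, 1}; among the integer gridlines, it crosses the y-axis at y ∈ {-1, 1}.
Finally, assembling these constraints gives the stated polynomial.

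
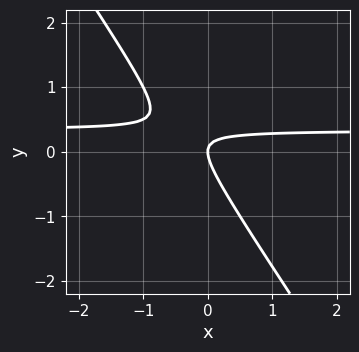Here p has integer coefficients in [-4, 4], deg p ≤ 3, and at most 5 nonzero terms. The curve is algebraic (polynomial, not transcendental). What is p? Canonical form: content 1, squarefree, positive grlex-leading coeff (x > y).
3*x*y + 2*y^2 - x

First, the degree is 2 — a generic line meets the curve in up to 2 points.
Next, checking where it meets the axes: it meets the y-axis at y = 0 (among the integer gridlines); one x-axis crossing is at x = 0.
Finally, the integer polynomial consistent with all of this is the stated p.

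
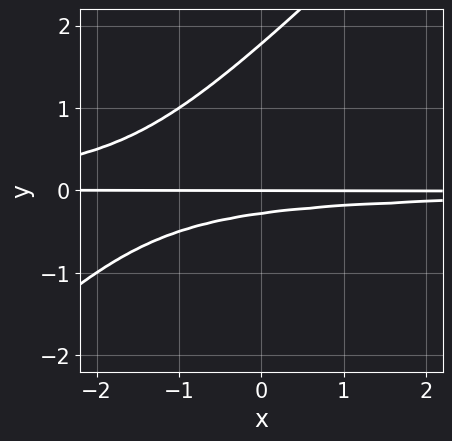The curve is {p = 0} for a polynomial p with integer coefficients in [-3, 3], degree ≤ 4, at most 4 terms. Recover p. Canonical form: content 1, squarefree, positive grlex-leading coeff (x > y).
First, degree: the shape is more complex than any degree-2 curve, so deg p = 3.
Then, from the visible intercepts: every point of the x-axis in the box is on the curve; it crosses the y-axis at the gridline y = 0.
Finally, together with the visible shape, these determine p as stated.

2*x*y^2 - 2*y^3 + 3*y^2 + y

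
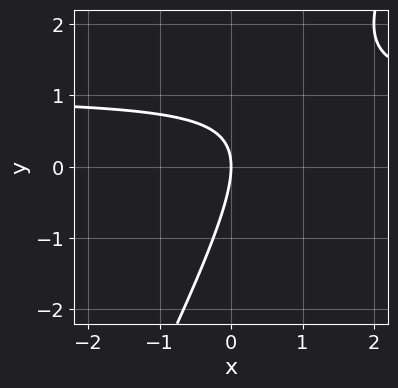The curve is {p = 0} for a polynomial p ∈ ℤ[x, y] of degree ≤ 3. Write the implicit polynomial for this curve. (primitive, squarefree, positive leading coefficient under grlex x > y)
2*x*y - y^2 - 2*x

1. Degree: the shape is more complex than any degree-1 curve, so deg p = 2.
2. Against the integer gridlines: it crosses the x-axis at the gridline x = 0; it crosses the y-axis at the gridline y = 0.
3. Matching integer coefficients to the picture gives p.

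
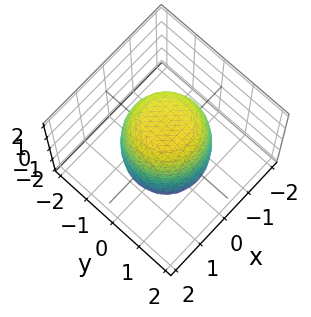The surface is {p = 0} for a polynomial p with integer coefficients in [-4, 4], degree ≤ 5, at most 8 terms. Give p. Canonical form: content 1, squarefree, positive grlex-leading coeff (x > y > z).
2*x^4 + 4*x^2*y^2 + 2*y^4 - x^2 - y^2 + z^2 - 3

(a) The degree is 4 — no degree-3 surface has this shape.
(b) Symmetries: rotational symmetry about the z-axis ⇒ p depends on x, y only through x² + y².
(c) Observable constraints: a circular section at z = 0 has radius between 1 and 2.
(d) Assembling these constraints gives the stated polynomial.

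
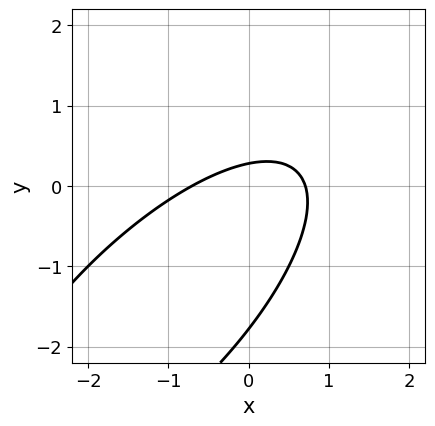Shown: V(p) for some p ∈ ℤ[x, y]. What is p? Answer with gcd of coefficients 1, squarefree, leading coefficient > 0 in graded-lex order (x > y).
1. Degree: a generic line meets the curve in up to 2 points, so deg p = 2.
2. Matching integer coefficients to the picture gives p.

2*x^2 - 3*x*y + 2*y^2 + 3*y - 1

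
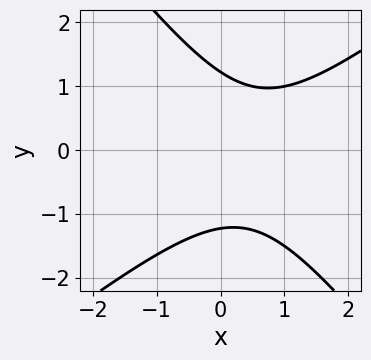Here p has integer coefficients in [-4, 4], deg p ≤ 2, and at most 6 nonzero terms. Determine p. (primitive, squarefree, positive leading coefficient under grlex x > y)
(a) The degree is 2 — a generic line meets the curve in up to 2 points.
(b) From the visible intercepts: it misses every integer gridline on the x-axis.
(c) Matching integer coefficients to the picture gives p.

2*x^2 - x*y - 2*y^2 - 2*x + 3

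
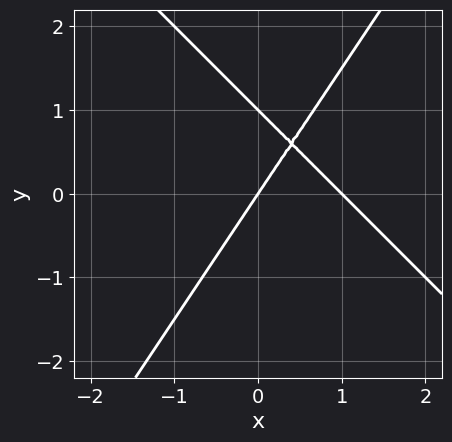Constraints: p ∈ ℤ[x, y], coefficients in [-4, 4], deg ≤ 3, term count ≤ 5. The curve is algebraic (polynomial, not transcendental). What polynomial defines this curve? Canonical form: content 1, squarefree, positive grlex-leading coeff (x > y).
3*x^2 + x*y - 2*y^2 - 3*x + 2*y

1. deg p = 2. A generic line meets the curve in up to 2 points.
2. From the axis intercepts and sections: the y-axis gridline crossings are at y ∈ {0, 1}; among the integer gridlines, it crosses the x-axis at x ∈ {0, 1}.
3. These observations pin down the coefficients.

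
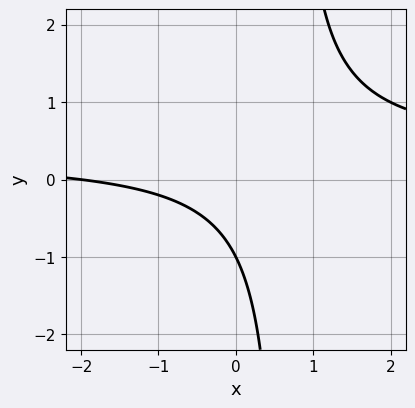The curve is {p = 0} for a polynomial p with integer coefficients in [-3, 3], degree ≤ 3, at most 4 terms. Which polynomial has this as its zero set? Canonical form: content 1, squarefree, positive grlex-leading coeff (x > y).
(a) deg p = 2. No degree-1 curve has this shape.
(b) Observable constraints: one x-axis crossing is at x = -2; one y-axis crossing is at y = -1.
(c) Solving for integer coefficients yields p as stated.

3*x*y - x - 2*y - 2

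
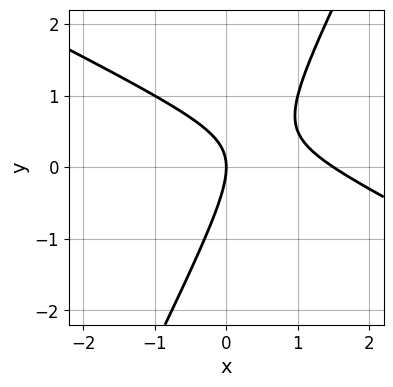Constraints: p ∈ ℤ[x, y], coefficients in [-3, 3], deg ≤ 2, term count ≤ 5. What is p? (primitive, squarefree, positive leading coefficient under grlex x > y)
2*x^2 + 3*x*y - 2*y^2 - 3*x

1. Degree: a generic line meets the curve in up to 2 points, so deg p = 2.
2. Observable constraints: one y-axis crossing is at y = 0; it crosses the x-axis at the gridline x = 0.
3. Matching integer coefficients to the picture gives p.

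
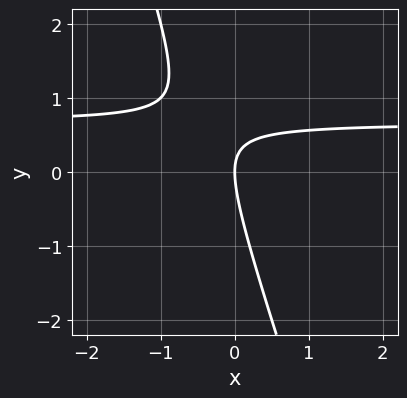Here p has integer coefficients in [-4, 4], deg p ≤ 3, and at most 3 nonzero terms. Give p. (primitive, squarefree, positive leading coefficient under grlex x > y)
3*x*y + y^2 - 2*x

(a) Degree: a generic line meets the curve in up to 2 points, so deg p = 2.
(b) From the axis intercepts and sections: one x-axis crossing is at x = 0; one y-axis crossing is at y = 0.
(c) Matching integer coefficients to the picture gives p.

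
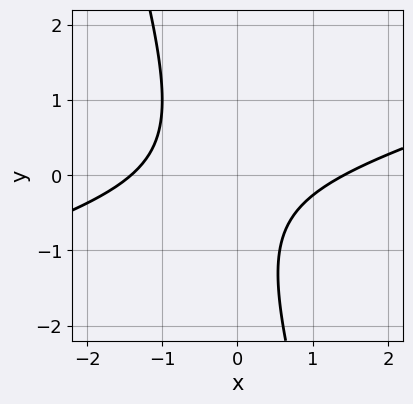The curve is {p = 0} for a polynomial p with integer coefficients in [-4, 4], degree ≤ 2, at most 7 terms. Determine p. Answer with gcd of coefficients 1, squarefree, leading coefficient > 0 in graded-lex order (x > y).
(a) The degree is 2 — the shape is more complex than any degree-1 curve.
(b) Observable constraints: no y-intercept at any integer in the box.
(c) Fitting integer coefficients to these (and the overall shape) gives p.

x^2 - 3*x*y - y^2 - y - 2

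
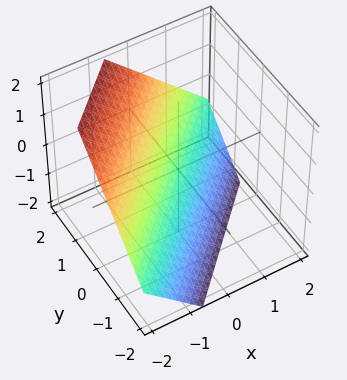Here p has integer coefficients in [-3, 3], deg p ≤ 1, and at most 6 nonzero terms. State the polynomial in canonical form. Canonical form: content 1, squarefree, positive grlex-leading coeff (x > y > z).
3*x - 3*y + 3*z + 2

deg p = 1.
Putting this together gives p.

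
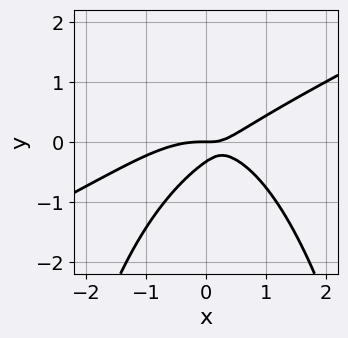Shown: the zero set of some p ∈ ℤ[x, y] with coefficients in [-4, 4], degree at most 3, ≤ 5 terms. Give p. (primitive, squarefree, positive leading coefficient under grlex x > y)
(a) deg p = 3.
(b) From the axis intercepts and sections: it meets the x-axis at x = 0 (among the integer gridlines); one y-axis crossing is at y = 0.
(c) Solving for integer coefficients yields p as stated.

x^3 - 2*x^2*y + 2*x*y - 3*y^2 - y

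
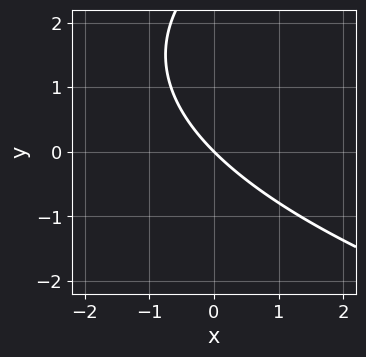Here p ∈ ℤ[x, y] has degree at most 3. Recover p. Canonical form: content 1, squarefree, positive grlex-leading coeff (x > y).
The degree is 2 — no degree-1 curve has this shape.
From the axis intercepts and sections: it crosses the y-axis at the gridline y = 0; one x-axis crossing is at x = 0.
Solving for integer coefficients yields p as stated.

y^2 - 3*x - 3*y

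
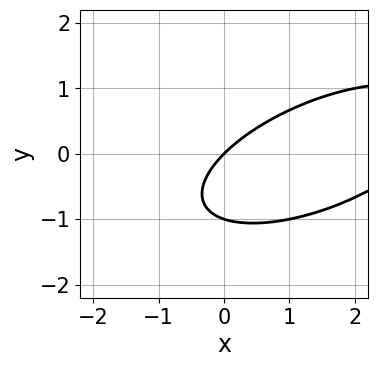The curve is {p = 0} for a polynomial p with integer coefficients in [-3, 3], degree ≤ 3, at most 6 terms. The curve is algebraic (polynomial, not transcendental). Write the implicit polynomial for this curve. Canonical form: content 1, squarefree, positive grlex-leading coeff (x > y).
First, deg p = 2.
Then, reading off the gridlines: it meets the x-axis at x = 0 (among the integer gridlines); among the integer gridlines, it crosses the y-axis at y ∈ {-1, 0}.
Finally, the integer polynomial consistent with all of this is the stated p.

x^2 - 2*x*y + 3*y^2 - 3*x + 3*y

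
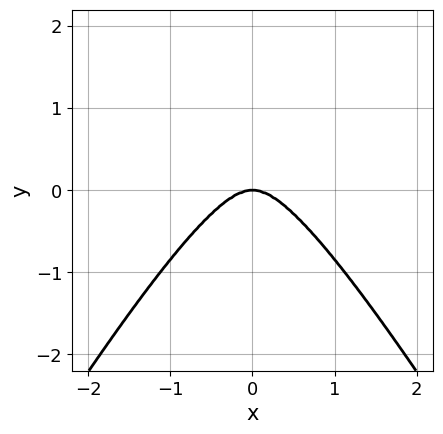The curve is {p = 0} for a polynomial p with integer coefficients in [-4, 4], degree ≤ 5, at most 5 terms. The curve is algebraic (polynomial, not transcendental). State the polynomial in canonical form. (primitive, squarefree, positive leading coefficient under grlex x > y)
(a) The degree is 4 — the shape is more complex than any degree-3 curve.
(b) Symmetries: the x ↦ −x reflection is a symmetry, so x appears only in even powers.
(c) Observable constraints: it crosses the y-axis at the gridline y = 0; one x-axis crossing is at x = 0.
(d) The integer polynomial consistent with all of this is the stated p.

3*x^4 - x^2*y^2 + 2*x^2*y + y^3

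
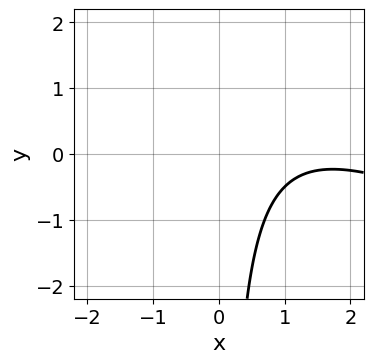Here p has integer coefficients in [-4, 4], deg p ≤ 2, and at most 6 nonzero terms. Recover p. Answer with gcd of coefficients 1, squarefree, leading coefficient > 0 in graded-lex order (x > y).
x^2 + 2*x*y - 3*x + 3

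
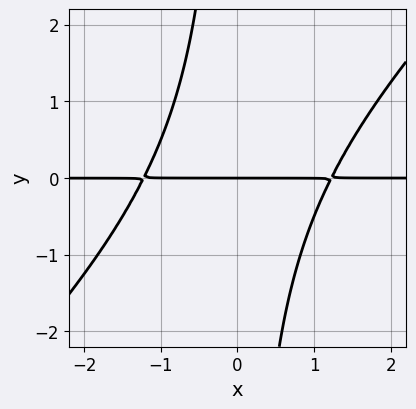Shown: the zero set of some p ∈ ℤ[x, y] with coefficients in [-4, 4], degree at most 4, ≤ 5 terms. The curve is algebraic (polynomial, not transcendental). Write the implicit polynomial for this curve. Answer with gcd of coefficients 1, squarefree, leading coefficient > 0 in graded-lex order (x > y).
2*x^2*y - 2*x*y^2 - 3*y

(a) The degree is 3 — no degree-2 curve has this shape.
(b) From the visible intercepts: it crosses the y-axis at the gridline y = 0; the visible x-axis segment lies entirely on the curve.
(c) Solving for integer coefficients yields p as stated.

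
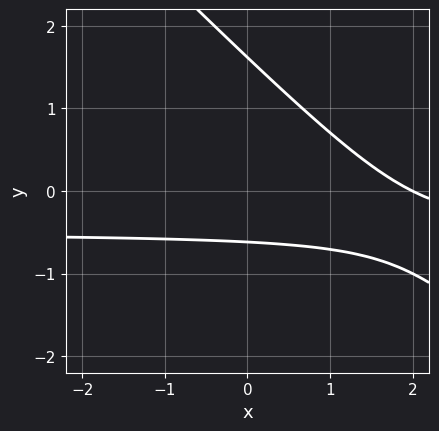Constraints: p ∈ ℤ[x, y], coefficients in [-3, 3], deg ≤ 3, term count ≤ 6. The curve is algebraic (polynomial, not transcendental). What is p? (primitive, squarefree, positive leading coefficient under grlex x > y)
2*x*y + 2*y^2 + x - 2*y - 2

1. The degree is 2 — no degree-1 curve has this shape.
2. Against the integer gridlines: one x-axis crossing is at x = 2.
3. Solving for integer coefficients yields p as stated.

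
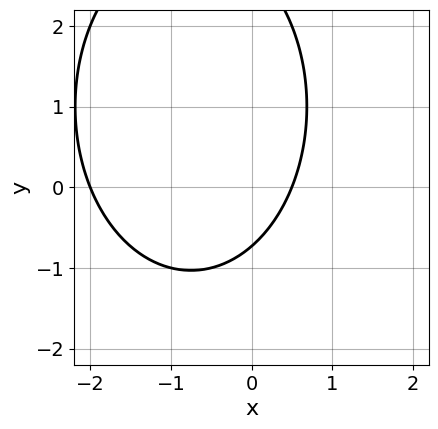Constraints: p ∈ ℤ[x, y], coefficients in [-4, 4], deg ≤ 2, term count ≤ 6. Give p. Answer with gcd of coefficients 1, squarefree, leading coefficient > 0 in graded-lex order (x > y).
2*x^2 + y^2 + 3*x - 2*y - 2

deg p = 2.
From the axis intercepts and sections: it crosses the x-axis at the gridline x = -2.
Fitting integer coefficients to these (and the overall shape) gives p.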